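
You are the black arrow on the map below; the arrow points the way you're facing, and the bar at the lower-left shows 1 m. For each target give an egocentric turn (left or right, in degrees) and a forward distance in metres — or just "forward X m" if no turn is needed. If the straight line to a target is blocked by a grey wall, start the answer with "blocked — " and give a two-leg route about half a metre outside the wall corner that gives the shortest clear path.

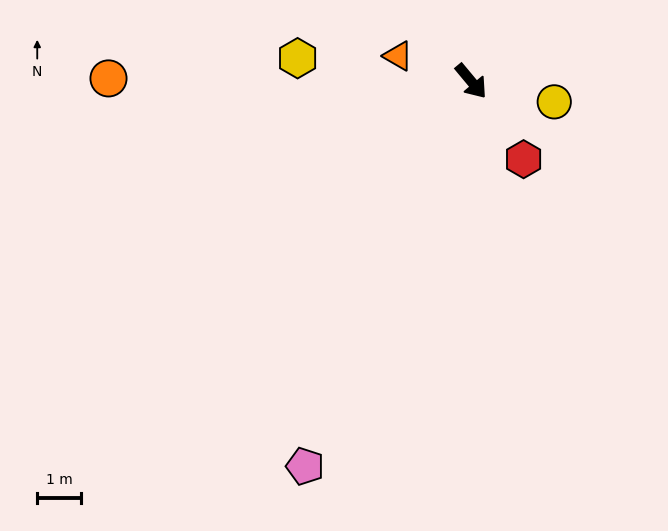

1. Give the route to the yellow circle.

turn left 36°, forward 2.0 m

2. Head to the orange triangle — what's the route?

turn right 149°, forward 1.8 m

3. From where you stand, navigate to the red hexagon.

turn right 6°, forward 2.2 m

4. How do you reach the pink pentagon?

turn right 63°, forward 9.6 m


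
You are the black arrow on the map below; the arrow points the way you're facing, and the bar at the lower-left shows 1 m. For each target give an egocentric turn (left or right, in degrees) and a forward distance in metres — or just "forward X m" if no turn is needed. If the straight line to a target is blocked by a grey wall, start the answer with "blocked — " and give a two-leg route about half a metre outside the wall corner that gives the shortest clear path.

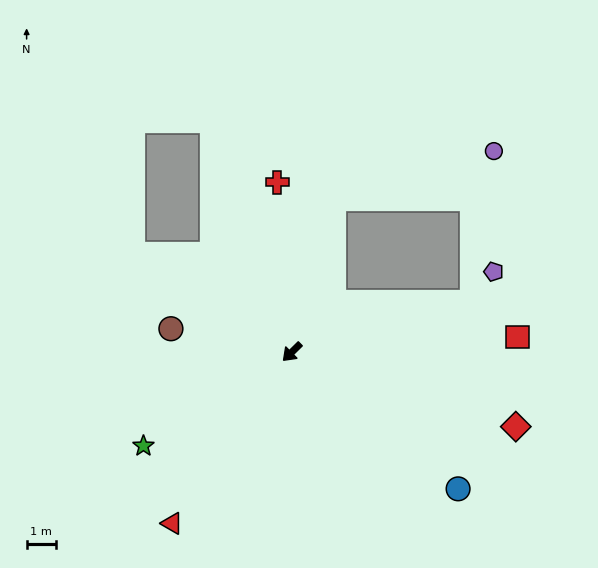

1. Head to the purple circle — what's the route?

blocked — turn right 150°, forward 5.4 m, then turn right 58°, forward 5.7 m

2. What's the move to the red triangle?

turn left 10°, forward 7.2 m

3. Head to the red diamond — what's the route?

turn left 117°, forward 8.1 m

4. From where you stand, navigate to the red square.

turn left 139°, forward 7.7 m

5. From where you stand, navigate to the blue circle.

turn left 96°, forward 7.4 m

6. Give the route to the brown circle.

turn right 55°, forward 4.2 m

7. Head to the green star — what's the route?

turn right 12°, forward 6.0 m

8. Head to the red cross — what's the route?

turn right 130°, forward 5.8 m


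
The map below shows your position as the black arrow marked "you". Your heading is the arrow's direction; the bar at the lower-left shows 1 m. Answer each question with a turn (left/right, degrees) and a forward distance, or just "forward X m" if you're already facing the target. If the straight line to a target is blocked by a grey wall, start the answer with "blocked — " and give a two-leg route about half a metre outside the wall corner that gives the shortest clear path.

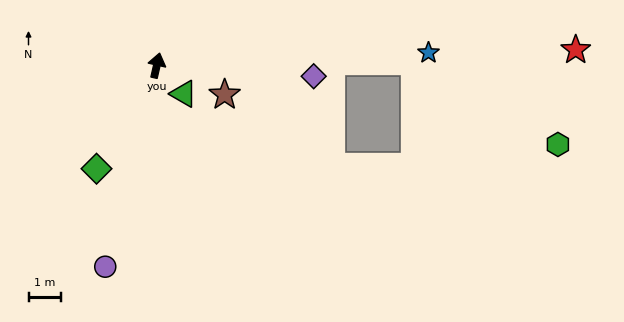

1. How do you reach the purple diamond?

turn right 81°, forward 4.8 m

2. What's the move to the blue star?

turn right 75°, forward 8.3 m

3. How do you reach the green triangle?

turn right 124°, forward 1.2 m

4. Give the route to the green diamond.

turn left 163°, forward 3.7 m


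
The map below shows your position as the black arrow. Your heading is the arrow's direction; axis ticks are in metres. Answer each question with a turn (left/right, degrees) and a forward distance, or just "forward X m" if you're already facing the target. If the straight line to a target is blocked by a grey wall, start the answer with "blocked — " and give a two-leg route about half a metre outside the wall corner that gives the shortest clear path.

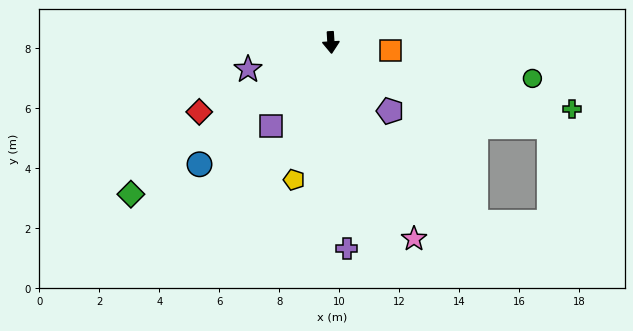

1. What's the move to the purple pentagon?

turn left 37°, forward 3.0 m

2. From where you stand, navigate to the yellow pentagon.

turn right 18°, forward 4.7 m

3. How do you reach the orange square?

turn left 79°, forward 2.0 m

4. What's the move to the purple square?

turn right 39°, forward 3.4 m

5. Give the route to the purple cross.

forward 6.9 m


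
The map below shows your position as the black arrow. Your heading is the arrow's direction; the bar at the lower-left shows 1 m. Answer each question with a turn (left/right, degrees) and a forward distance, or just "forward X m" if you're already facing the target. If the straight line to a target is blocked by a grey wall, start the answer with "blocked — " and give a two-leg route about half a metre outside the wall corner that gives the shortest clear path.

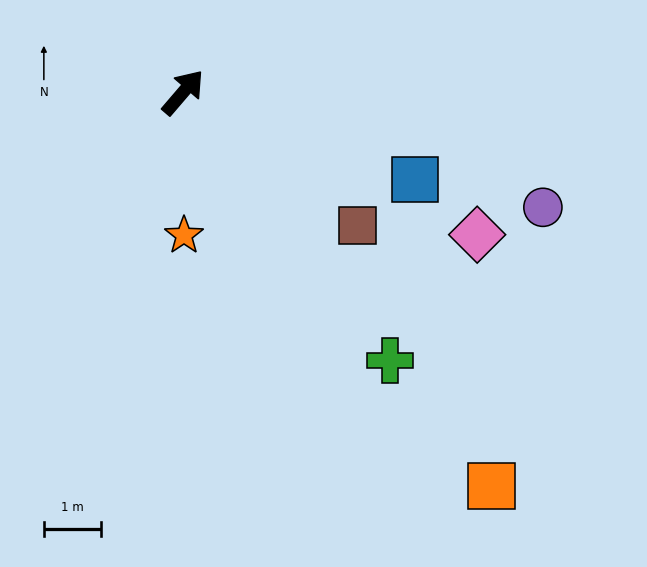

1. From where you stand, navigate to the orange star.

turn right 139°, forward 2.5 m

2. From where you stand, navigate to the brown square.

turn right 87°, forward 3.8 m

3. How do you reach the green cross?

turn right 102°, forward 5.9 m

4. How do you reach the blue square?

turn right 70°, forward 4.3 m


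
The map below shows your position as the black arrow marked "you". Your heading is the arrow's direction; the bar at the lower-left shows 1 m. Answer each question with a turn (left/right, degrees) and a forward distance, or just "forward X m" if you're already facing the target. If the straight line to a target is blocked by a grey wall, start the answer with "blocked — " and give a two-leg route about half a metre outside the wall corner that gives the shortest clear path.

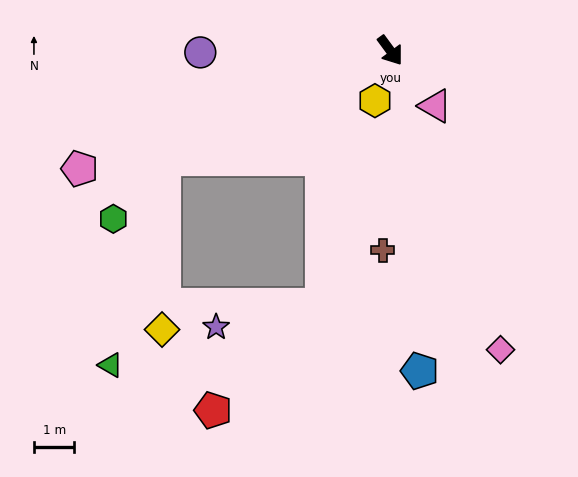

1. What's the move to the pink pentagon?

turn right 105°, forward 8.2 m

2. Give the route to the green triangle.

blocked — turn right 101°, forward 6.2 m, then turn left 50°, forward 5.3 m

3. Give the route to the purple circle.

turn right 126°, forward 4.7 m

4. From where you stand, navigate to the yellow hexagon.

turn right 53°, forward 1.3 m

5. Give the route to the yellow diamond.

blocked — turn right 101°, forward 6.2 m, then turn left 64°, forward 4.2 m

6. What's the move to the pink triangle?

turn left 3°, forward 1.8 m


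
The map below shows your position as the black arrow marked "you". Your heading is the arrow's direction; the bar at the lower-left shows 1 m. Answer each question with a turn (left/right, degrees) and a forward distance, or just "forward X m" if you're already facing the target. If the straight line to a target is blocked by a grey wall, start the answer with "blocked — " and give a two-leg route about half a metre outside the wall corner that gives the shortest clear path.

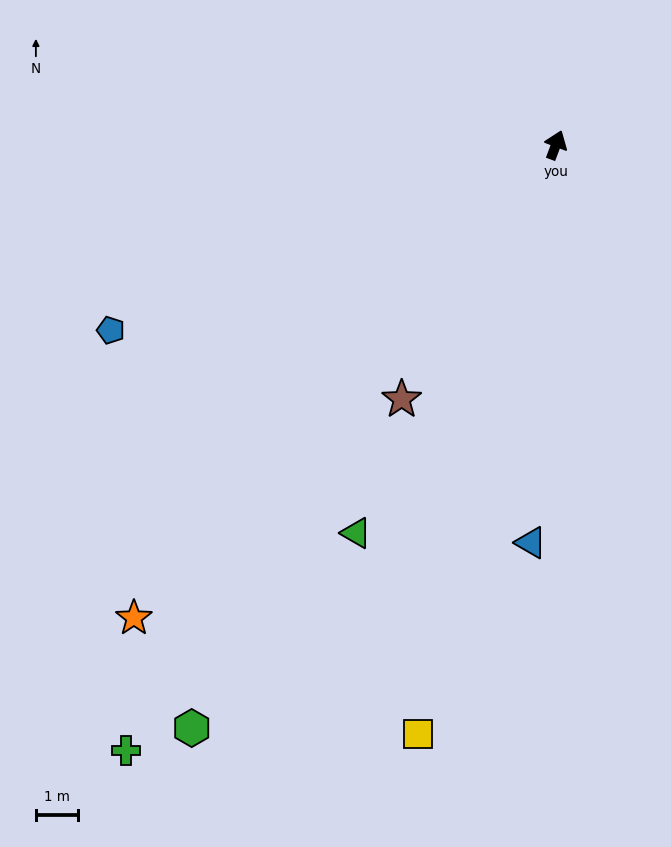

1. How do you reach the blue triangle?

turn right 163°, forward 9.5 m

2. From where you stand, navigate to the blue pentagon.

turn left 133°, forward 11.5 m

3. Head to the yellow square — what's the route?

turn right 173°, forward 14.5 m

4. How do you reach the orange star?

turn left 159°, forward 15.2 m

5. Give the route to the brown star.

turn left 169°, forward 7.1 m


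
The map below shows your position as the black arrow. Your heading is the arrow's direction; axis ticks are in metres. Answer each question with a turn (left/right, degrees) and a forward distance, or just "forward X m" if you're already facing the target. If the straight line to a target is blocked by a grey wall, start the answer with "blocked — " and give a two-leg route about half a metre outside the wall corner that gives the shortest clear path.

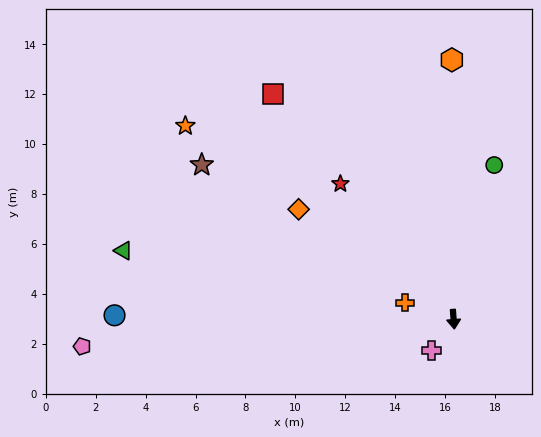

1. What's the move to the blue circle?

turn right 95°, forward 13.6 m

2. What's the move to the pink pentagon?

turn right 90°, forward 14.9 m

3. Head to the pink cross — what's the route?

turn right 39°, forward 1.5 m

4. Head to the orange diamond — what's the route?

turn right 130°, forward 7.6 m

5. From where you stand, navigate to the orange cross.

turn right 113°, forward 2.1 m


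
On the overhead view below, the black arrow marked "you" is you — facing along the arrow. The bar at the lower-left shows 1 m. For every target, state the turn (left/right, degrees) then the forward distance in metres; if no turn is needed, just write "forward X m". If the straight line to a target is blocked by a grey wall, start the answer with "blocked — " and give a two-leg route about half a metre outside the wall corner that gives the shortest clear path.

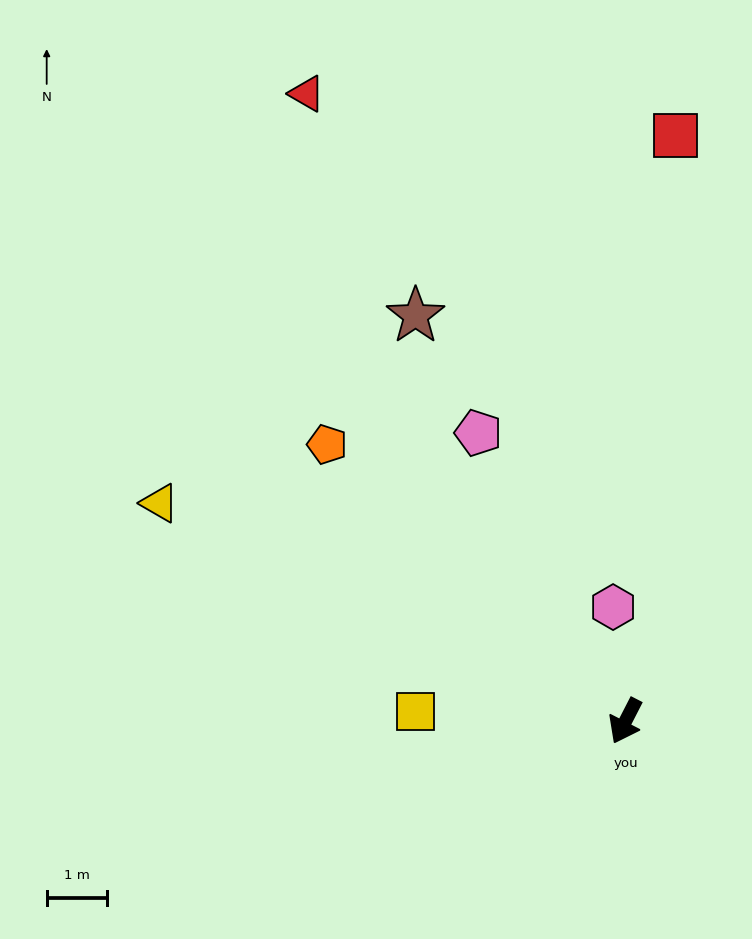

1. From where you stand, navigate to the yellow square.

turn right 65°, forward 3.5 m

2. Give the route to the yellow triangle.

turn right 88°, forward 8.6 m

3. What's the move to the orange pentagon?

turn right 106°, forward 6.8 m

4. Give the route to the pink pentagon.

turn right 126°, forward 5.4 m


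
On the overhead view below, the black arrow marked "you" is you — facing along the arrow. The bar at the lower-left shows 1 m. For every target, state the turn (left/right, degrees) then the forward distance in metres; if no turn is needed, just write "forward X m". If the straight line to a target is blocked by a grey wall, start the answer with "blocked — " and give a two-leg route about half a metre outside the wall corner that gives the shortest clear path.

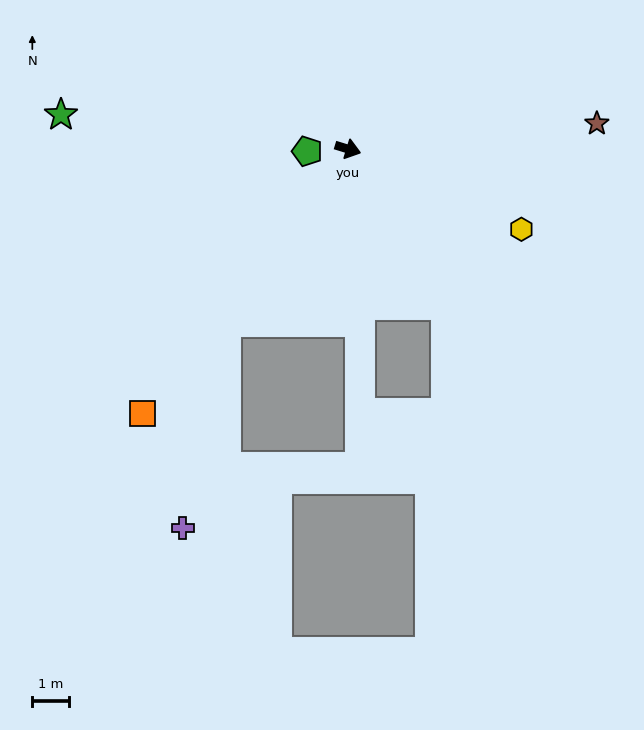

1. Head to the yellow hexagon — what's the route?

turn right 8°, forward 5.2 m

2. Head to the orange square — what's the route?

turn right 111°, forward 9.2 m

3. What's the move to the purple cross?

blocked — turn right 108°, forward 5.8 m, then turn left 23°, forward 5.8 m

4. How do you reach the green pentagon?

turn right 160°, forward 1.1 m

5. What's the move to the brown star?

turn left 23°, forward 6.9 m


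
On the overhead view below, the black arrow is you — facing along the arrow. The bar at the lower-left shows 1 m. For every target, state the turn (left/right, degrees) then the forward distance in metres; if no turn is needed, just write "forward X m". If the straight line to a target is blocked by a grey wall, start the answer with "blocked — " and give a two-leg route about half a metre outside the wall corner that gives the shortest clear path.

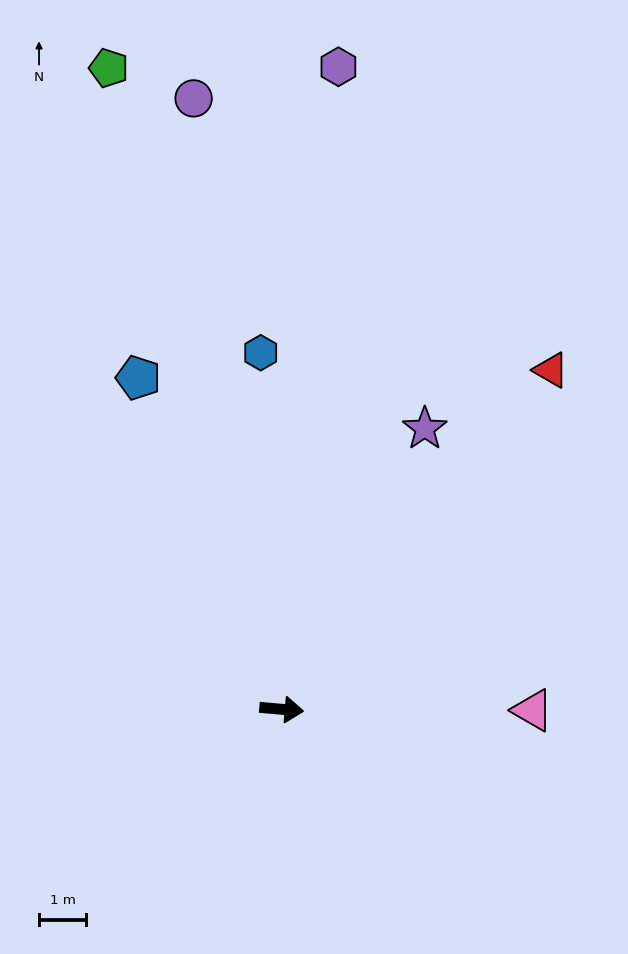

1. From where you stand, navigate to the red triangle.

turn left 57°, forward 9.2 m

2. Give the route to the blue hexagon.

turn left 98°, forward 7.6 m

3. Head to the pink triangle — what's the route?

turn left 5°, forward 5.3 m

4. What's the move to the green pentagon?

turn left 110°, forward 14.1 m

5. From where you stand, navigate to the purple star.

turn left 68°, forward 6.7 m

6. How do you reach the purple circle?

turn left 103°, forward 13.1 m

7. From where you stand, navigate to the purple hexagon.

turn left 90°, forward 13.7 m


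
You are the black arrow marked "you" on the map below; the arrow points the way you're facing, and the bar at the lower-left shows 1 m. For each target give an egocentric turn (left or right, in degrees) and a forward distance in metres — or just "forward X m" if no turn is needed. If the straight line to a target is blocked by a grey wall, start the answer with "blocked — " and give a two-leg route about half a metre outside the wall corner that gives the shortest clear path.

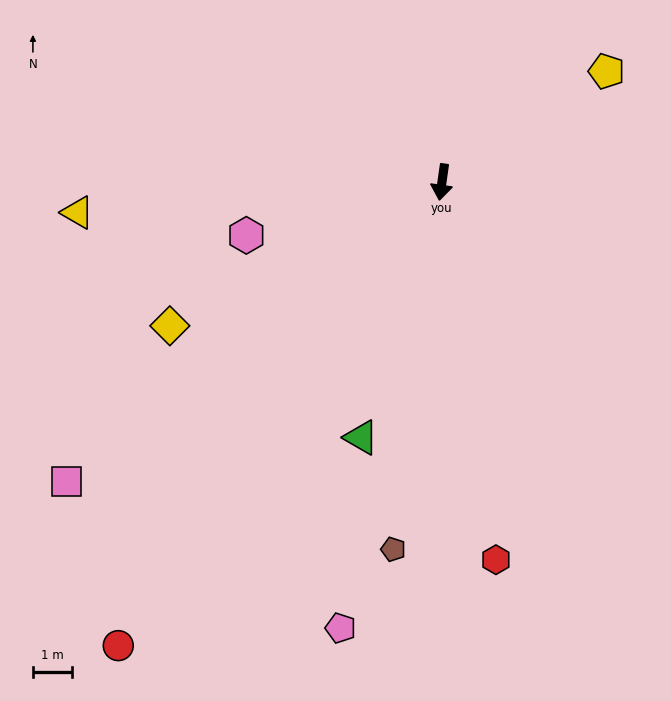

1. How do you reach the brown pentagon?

forward 9.5 m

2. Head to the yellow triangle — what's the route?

turn right 77°, forward 9.4 m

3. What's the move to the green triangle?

turn right 9°, forward 6.8 m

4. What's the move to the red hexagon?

turn left 16°, forward 9.8 m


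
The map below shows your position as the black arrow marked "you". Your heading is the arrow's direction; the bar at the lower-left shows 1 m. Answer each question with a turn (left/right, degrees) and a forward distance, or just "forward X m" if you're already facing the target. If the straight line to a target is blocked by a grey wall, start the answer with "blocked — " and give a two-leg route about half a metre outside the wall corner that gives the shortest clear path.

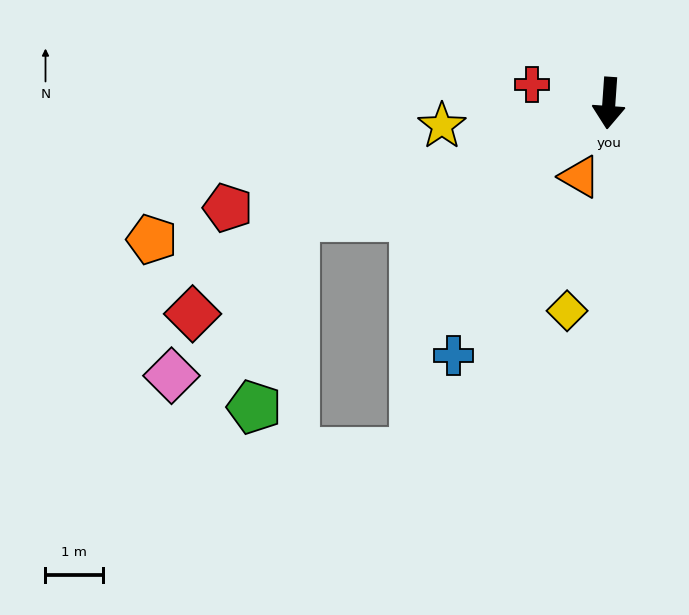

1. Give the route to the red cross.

turn right 100°, forward 1.4 m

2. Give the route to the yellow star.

turn right 78°, forward 2.9 m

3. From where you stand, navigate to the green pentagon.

blocked — turn right 66°, forward 5.8 m, then turn left 58°, forward 3.4 m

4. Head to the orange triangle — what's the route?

turn right 17°, forward 1.4 m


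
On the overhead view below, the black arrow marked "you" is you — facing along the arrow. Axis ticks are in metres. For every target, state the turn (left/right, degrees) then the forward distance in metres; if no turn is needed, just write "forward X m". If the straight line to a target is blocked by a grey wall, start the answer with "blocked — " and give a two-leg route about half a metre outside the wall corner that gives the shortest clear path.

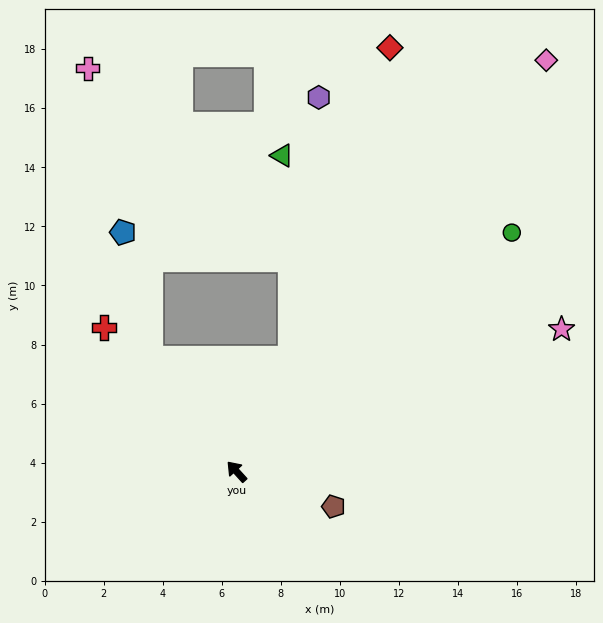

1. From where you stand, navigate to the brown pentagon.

turn right 152°, forward 3.5 m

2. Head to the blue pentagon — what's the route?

blocked — turn right 5°, forward 4.8 m, then turn right 25°, forward 4.4 m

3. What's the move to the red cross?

forward 6.6 m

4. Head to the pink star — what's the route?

turn right 109°, forward 12.0 m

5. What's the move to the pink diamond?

turn right 79°, forward 17.4 m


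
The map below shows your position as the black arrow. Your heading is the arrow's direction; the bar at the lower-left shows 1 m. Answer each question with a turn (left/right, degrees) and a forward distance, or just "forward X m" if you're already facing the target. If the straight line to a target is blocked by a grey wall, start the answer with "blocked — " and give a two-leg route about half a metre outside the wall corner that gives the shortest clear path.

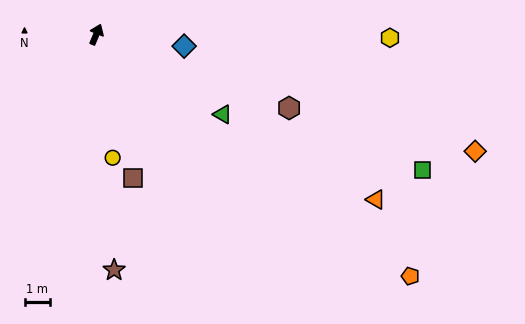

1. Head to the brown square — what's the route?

turn right 143°, forward 5.8 m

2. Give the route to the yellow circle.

turn right 150°, forward 4.9 m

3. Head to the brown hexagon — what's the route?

turn right 88°, forward 8.1 m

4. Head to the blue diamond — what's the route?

turn right 75°, forward 3.5 m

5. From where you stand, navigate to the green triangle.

turn right 100°, forward 5.9 m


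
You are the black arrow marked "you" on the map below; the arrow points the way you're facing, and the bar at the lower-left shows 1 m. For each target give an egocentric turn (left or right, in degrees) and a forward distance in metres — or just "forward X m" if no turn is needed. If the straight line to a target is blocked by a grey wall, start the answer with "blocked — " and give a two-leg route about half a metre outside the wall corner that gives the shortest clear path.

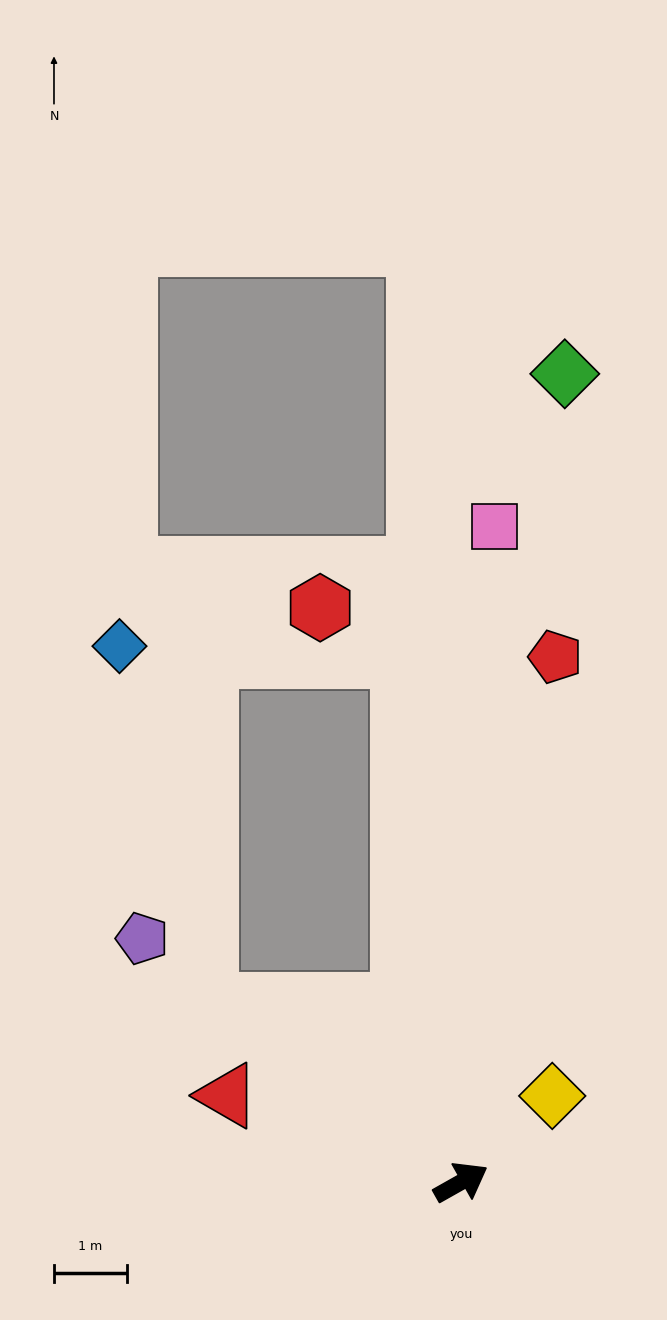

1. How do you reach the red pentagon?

turn left 50°, forward 7.3 m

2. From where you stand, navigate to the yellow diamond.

turn left 14°, forward 1.7 m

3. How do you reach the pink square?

turn left 58°, forward 9.0 m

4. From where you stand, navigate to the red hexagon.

blocked — turn left 67°, forward 7.2 m, then turn left 52°, forward 1.3 m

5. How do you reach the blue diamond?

blocked — turn left 115°, forward 4.2 m, then turn right 41°, forward 5.0 m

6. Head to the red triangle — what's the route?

turn left 130°, forward 3.4 m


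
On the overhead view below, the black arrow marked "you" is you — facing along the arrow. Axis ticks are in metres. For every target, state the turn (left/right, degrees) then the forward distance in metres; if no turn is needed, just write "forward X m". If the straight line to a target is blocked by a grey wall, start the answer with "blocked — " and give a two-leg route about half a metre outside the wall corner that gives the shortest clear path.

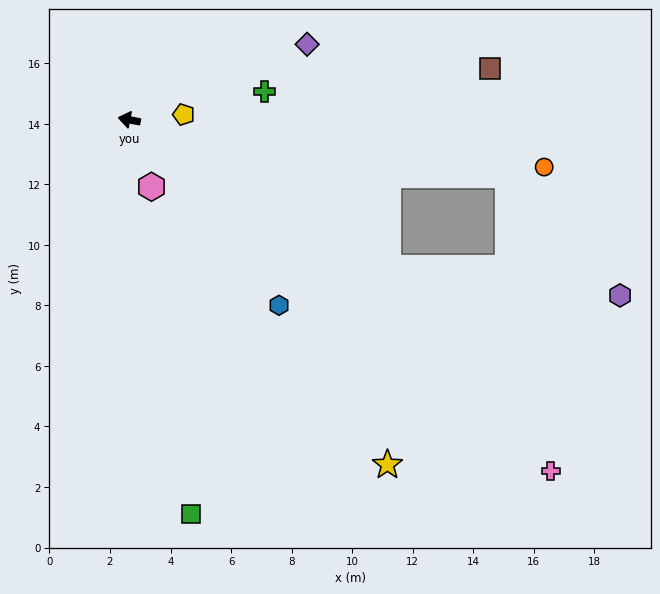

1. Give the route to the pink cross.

turn left 151°, forward 18.1 m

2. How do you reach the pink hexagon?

turn left 119°, forward 2.3 m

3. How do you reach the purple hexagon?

blocked — turn left 161°, forward 9.9 m, then turn left 23°, forward 7.7 m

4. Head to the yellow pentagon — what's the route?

turn right 164°, forward 1.8 m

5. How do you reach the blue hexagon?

turn left 140°, forward 7.9 m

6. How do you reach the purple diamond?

turn right 146°, forward 6.4 m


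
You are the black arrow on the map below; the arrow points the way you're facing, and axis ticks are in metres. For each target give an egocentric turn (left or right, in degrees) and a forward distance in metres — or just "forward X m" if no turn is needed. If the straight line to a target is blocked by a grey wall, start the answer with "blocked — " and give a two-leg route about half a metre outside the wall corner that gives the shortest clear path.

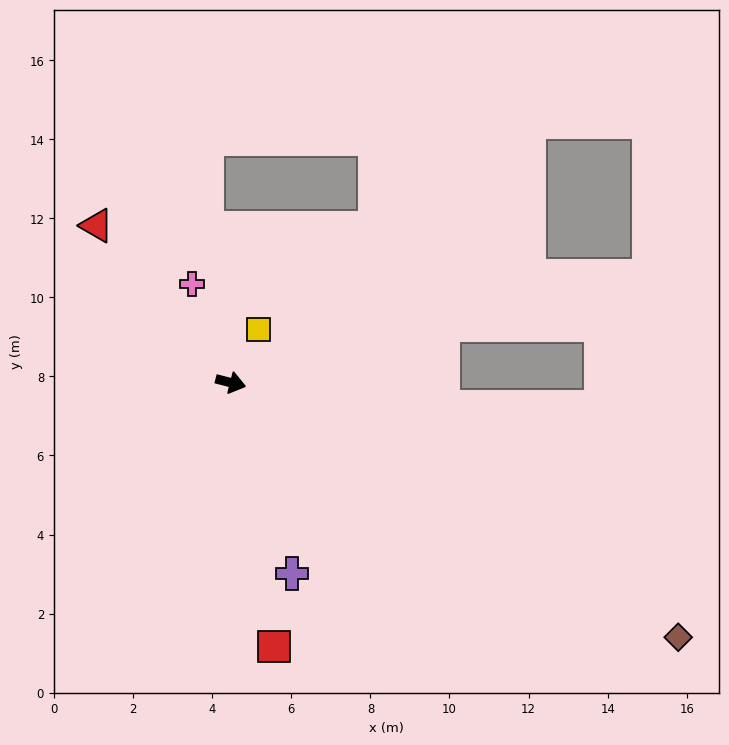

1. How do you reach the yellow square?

turn left 77°, forward 1.5 m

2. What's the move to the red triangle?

turn left 145°, forward 5.2 m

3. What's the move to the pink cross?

turn left 126°, forward 2.7 m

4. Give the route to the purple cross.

turn right 58°, forward 5.1 m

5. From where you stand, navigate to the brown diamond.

turn right 15°, forward 13.0 m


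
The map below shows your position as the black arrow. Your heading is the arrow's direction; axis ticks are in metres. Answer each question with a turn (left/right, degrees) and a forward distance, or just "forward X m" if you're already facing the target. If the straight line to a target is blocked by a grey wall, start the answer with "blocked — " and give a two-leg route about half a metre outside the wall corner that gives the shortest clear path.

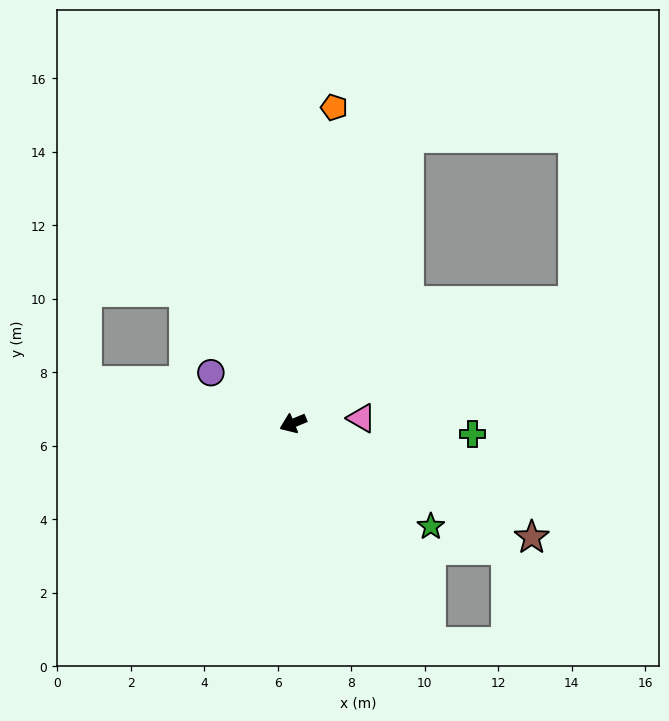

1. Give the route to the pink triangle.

turn left 162°, forward 1.9 m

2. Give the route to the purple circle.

turn right 54°, forward 2.6 m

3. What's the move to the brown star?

turn left 132°, forward 7.2 m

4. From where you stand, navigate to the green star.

turn left 121°, forward 4.7 m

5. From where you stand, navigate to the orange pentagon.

turn right 120°, forward 8.7 m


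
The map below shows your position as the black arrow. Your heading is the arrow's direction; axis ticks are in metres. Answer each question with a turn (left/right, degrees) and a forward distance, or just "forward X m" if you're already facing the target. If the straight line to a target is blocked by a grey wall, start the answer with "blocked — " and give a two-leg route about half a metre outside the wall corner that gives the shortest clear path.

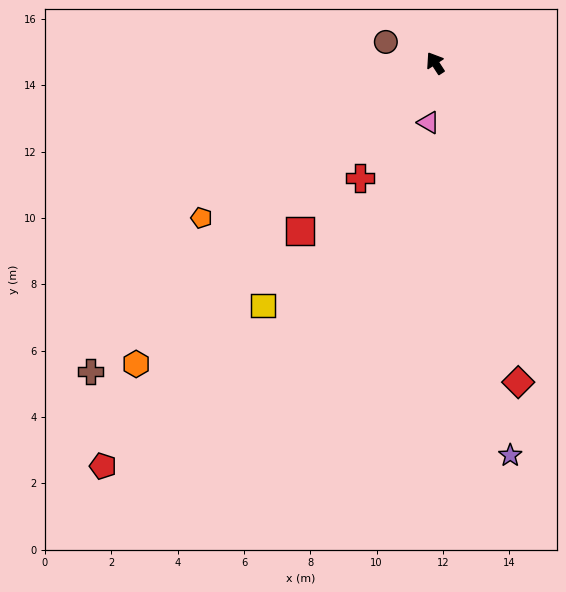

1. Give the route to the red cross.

turn left 114°, forward 4.1 m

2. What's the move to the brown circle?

turn left 34°, forward 1.6 m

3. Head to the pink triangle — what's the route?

turn left 141°, forward 1.8 m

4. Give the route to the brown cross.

turn left 99°, forward 13.9 m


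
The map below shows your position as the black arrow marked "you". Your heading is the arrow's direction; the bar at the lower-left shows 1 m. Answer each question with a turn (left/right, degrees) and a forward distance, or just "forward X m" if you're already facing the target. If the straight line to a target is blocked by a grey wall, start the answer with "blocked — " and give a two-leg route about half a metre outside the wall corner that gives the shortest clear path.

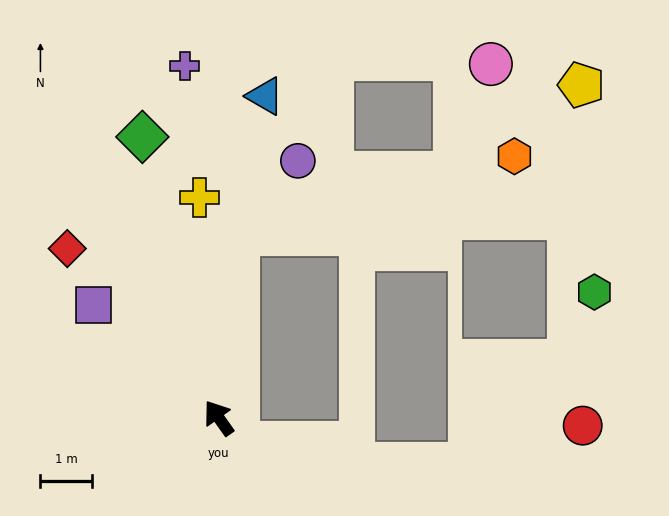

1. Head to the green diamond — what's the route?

turn right 20°, forward 5.6 m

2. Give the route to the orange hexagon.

blocked — turn right 41°, forward 3.6 m, then turn right 69°, forward 5.6 m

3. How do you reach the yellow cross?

turn right 30°, forward 4.3 m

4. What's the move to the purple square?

turn left 13°, forward 3.3 m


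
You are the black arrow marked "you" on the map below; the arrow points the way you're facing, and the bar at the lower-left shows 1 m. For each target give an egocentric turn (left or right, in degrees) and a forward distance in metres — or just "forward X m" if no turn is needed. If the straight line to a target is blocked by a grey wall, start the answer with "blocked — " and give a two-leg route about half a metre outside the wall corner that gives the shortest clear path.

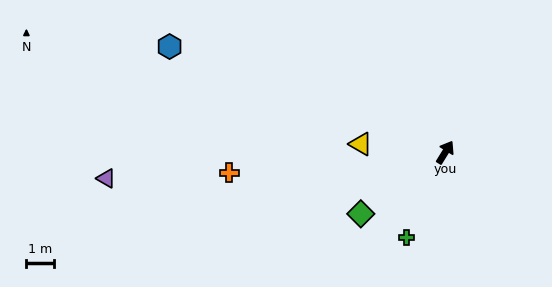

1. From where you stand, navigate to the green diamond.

turn left 158°, forward 3.8 m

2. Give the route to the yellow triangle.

turn left 116°, forward 3.1 m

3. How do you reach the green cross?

turn right 173°, forward 3.4 m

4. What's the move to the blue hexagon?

turn left 101°, forward 10.8 m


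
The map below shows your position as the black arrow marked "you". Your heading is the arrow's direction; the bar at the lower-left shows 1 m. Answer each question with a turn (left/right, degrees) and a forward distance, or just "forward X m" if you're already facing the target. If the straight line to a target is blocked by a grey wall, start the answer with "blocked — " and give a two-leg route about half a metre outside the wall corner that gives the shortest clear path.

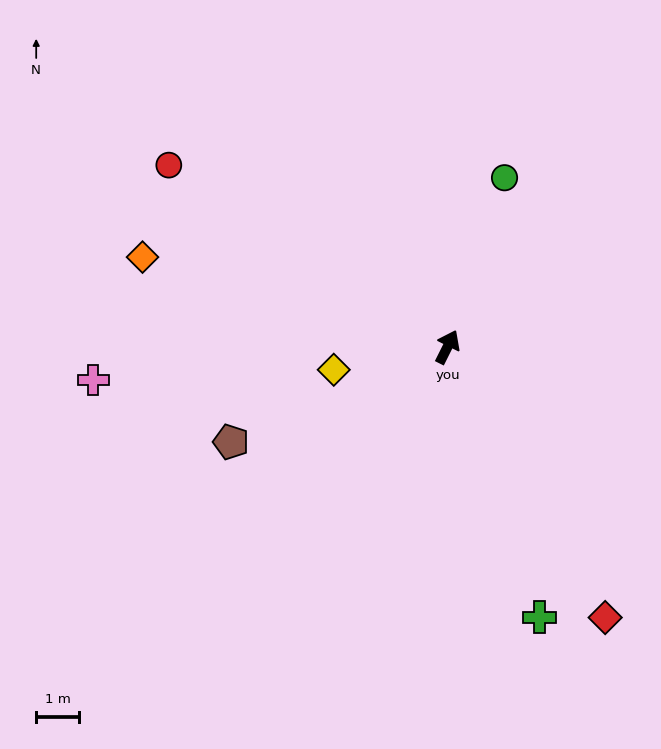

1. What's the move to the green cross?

turn right 135°, forward 6.7 m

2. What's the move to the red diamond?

turn right 123°, forward 7.4 m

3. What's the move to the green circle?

turn left 8°, forward 4.2 m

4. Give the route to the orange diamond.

turn left 100°, forward 7.5 m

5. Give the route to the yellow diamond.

turn left 128°, forward 2.7 m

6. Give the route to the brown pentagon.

turn left 140°, forward 5.6 m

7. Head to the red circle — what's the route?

turn left 83°, forward 7.8 m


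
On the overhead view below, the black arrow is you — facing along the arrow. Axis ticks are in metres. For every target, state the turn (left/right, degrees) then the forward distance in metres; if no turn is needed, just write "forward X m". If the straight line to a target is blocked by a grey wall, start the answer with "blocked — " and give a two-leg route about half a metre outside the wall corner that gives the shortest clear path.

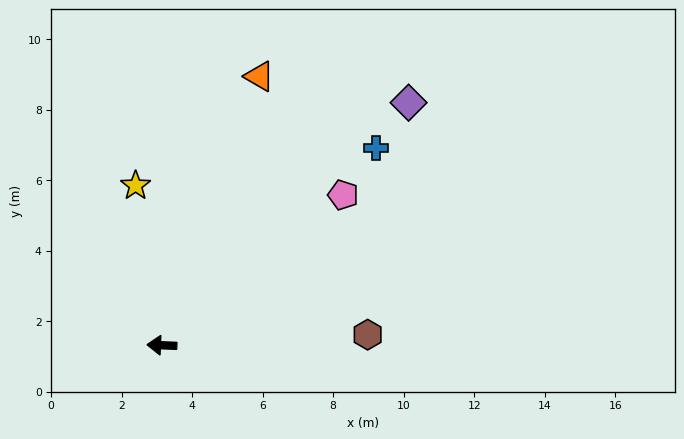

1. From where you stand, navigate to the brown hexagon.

turn right 175°, forward 5.8 m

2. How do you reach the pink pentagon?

turn right 138°, forward 6.7 m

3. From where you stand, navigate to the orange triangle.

turn right 108°, forward 8.1 m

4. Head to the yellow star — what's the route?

turn right 78°, forward 4.6 m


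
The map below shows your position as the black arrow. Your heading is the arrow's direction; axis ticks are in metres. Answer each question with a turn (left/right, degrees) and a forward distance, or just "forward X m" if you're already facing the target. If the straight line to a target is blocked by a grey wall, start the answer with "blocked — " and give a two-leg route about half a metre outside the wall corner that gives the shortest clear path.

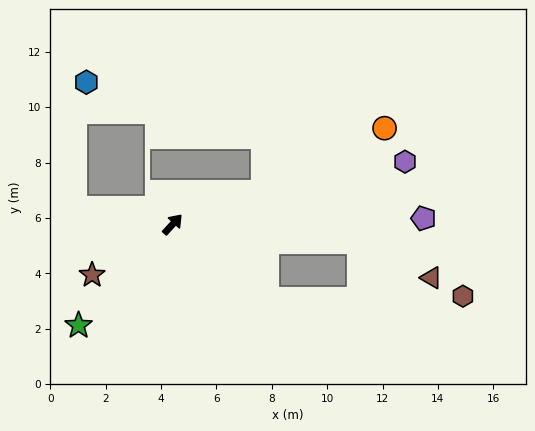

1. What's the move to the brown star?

turn left 165°, forward 3.4 m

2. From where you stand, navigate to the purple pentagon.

turn right 46°, forward 9.1 m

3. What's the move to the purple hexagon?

turn right 32°, forward 8.7 m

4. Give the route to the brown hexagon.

blocked — turn right 85°, forward 4.4 m, then turn left 38°, forward 7.0 m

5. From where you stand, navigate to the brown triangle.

blocked — turn right 53°, forward 6.7 m, then turn right 20°, forward 2.9 m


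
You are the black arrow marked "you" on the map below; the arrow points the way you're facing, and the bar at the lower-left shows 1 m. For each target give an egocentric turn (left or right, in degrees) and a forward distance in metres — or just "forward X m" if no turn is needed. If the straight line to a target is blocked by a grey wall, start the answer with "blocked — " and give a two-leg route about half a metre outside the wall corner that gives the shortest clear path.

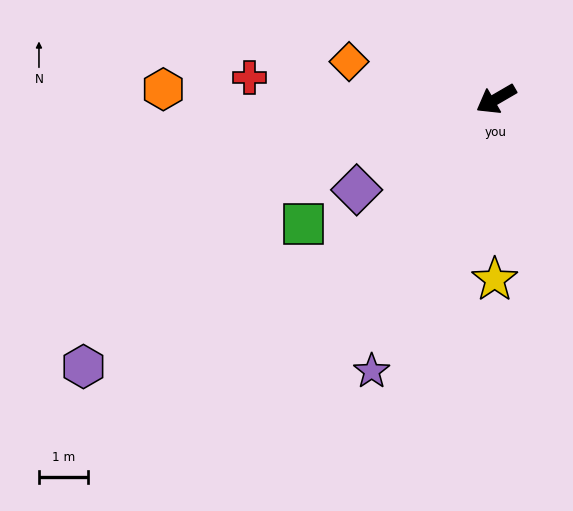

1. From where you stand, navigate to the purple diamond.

turn left 3°, forward 3.4 m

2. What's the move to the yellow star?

turn left 59°, forward 3.7 m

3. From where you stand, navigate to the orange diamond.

turn right 44°, forward 3.1 m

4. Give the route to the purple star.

turn left 35°, forward 6.1 m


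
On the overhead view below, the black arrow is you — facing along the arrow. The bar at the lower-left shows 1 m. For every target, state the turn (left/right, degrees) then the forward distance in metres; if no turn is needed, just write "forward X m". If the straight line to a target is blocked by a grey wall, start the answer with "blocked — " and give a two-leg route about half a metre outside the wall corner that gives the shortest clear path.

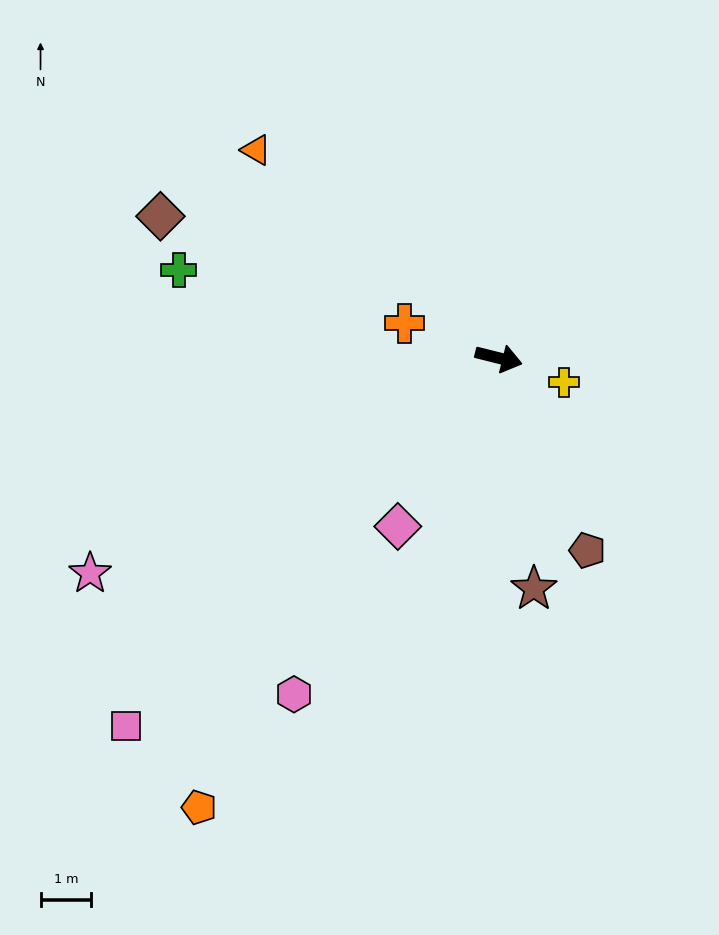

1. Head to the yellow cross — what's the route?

turn right 7°, forward 1.4 m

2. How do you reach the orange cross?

turn left 174°, forward 2.0 m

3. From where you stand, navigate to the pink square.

turn right 121°, forward 10.4 m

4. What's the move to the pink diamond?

turn right 107°, forward 3.9 m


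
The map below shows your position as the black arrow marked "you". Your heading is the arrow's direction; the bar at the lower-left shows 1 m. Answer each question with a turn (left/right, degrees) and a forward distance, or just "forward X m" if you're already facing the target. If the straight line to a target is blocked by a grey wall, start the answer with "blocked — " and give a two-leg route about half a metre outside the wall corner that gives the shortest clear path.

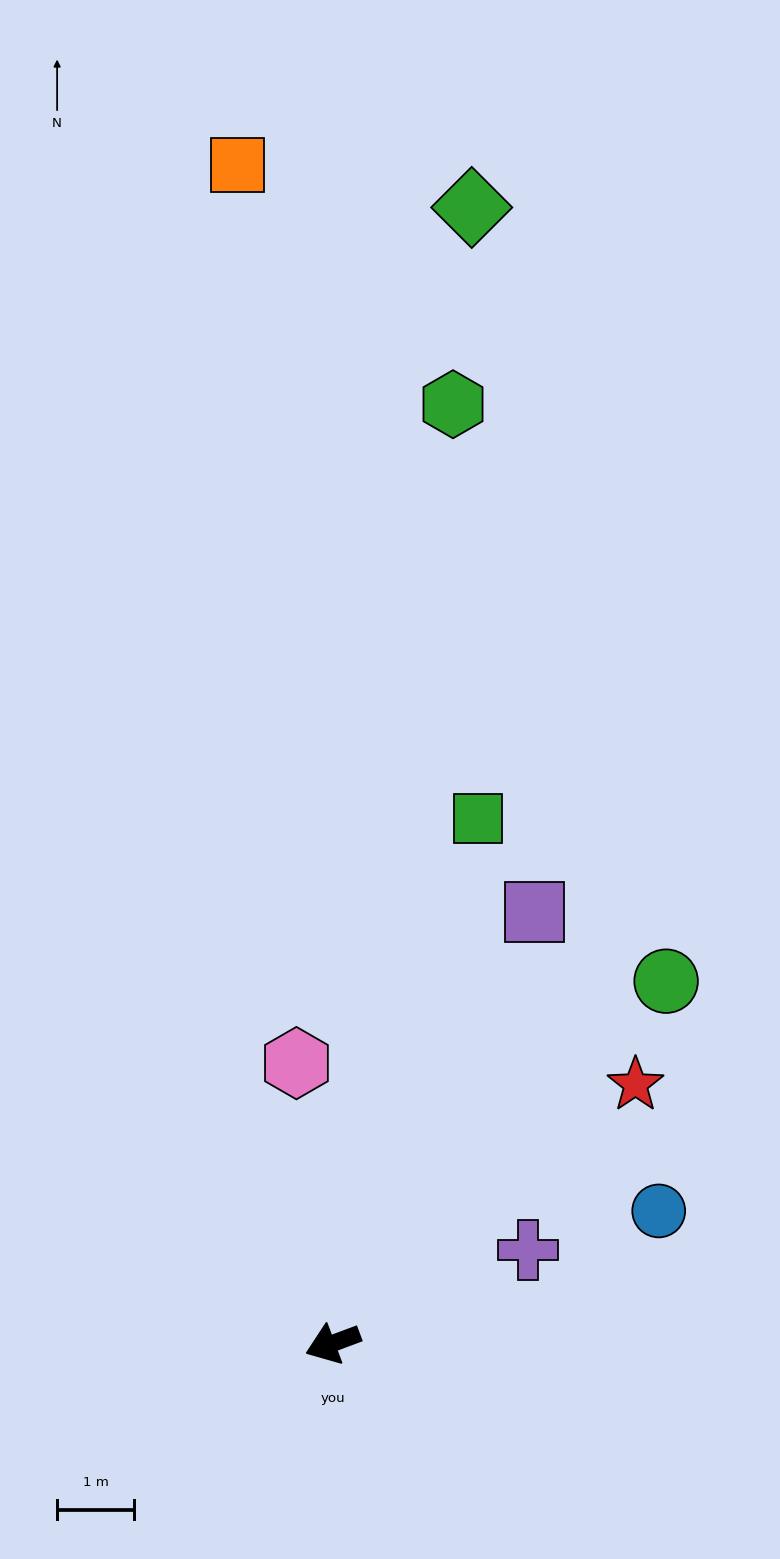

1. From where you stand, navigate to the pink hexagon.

turn right 103°, forward 3.7 m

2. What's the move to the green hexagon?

turn right 118°, forward 12.2 m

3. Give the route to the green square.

turn right 126°, forward 7.0 m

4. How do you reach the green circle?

turn right 153°, forward 6.4 m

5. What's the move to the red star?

turn right 160°, forward 5.1 m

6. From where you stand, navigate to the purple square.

turn right 136°, forward 6.2 m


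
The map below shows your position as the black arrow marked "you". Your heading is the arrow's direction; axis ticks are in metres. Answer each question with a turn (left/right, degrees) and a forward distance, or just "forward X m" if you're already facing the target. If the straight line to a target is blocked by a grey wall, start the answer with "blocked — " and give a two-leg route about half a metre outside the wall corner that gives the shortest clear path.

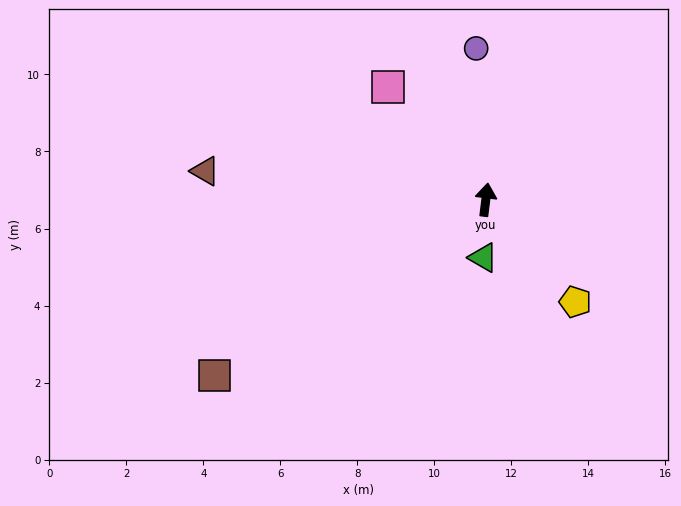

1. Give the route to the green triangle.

turn right 176°, forward 1.5 m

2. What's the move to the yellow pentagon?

turn right 132°, forward 3.5 m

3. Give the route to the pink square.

turn left 48°, forward 3.9 m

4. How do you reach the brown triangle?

turn left 91°, forward 7.3 m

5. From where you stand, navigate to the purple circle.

turn left 11°, forward 3.9 m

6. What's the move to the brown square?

turn left 130°, forward 8.4 m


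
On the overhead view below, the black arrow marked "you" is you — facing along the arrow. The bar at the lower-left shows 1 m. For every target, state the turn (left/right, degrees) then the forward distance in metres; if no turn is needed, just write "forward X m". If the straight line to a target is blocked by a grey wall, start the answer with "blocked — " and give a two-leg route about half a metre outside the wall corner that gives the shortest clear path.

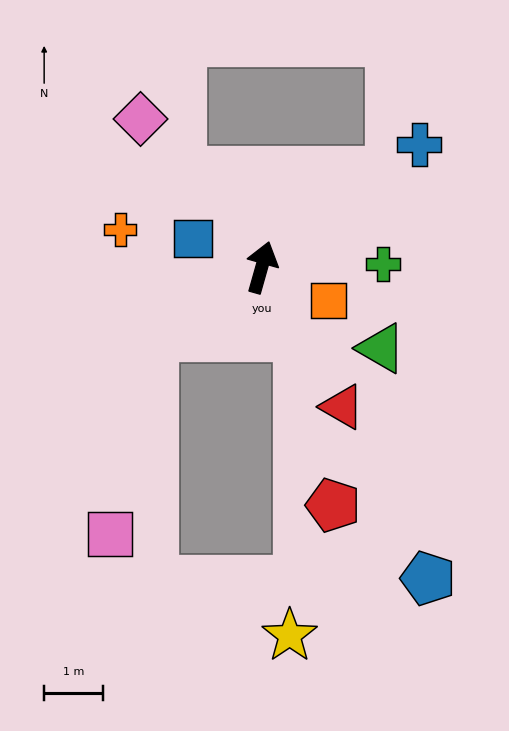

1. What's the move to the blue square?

turn left 83°, forward 1.3 m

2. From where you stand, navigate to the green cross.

turn right 73°, forward 2.1 m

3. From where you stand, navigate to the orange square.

turn right 101°, forward 1.3 m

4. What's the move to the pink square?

blocked — turn left 138°, forward 2.2 m, then turn left 45°, forward 3.4 m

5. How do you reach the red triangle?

turn right 134°, forward 2.7 m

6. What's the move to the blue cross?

turn right 36°, forward 3.4 m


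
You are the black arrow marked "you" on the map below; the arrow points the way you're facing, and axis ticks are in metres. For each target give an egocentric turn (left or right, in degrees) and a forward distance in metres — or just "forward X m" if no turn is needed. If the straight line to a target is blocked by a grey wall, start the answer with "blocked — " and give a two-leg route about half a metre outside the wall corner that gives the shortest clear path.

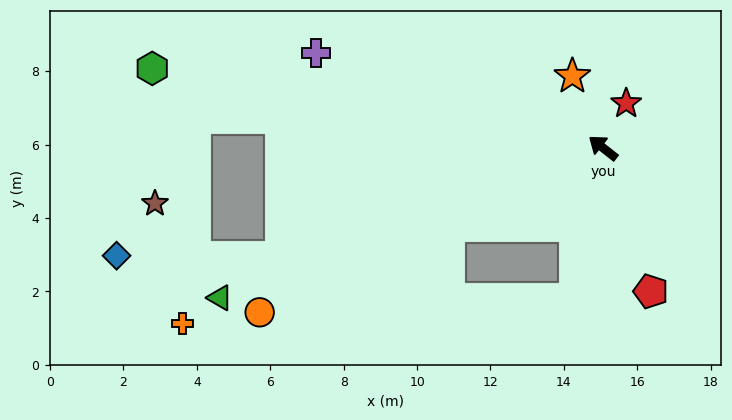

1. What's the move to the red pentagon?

turn left 147°, forward 4.1 m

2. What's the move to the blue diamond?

blocked — turn left 57°, forward 9.3 m, then turn right 19°, forward 4.5 m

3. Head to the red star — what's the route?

turn right 79°, forward 1.4 m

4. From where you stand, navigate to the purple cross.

turn left 20°, forward 8.2 m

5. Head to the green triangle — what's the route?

turn left 60°, forward 11.2 m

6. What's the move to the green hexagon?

turn left 28°, forward 12.5 m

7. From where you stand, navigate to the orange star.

turn right 29°, forward 2.1 m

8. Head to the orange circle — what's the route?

turn left 64°, forward 10.4 m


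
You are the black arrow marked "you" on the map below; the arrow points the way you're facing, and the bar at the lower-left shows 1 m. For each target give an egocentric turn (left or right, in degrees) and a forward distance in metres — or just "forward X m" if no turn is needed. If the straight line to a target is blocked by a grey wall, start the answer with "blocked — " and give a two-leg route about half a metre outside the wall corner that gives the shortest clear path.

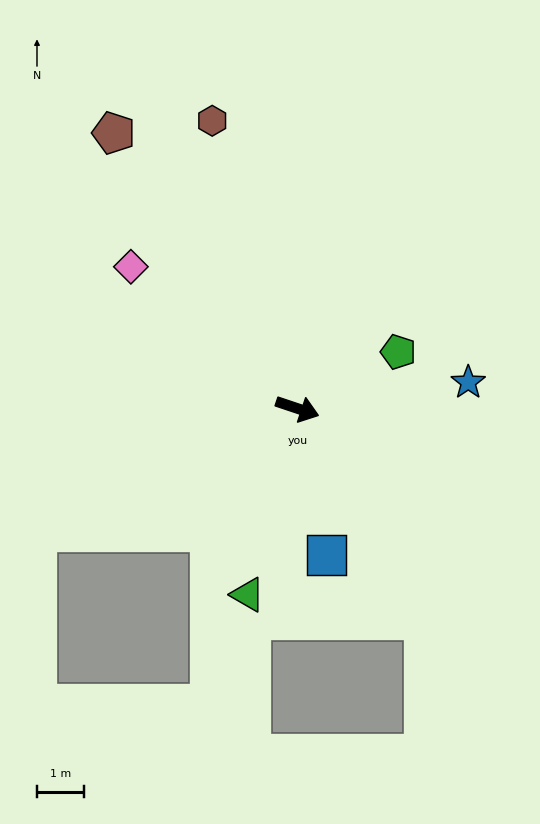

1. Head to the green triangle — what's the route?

turn right 86°, forward 4.1 m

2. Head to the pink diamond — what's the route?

turn left 158°, forward 4.7 m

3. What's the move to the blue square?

turn right 60°, forward 3.2 m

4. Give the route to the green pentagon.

turn left 48°, forward 2.5 m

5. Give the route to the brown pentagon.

turn left 142°, forward 7.1 m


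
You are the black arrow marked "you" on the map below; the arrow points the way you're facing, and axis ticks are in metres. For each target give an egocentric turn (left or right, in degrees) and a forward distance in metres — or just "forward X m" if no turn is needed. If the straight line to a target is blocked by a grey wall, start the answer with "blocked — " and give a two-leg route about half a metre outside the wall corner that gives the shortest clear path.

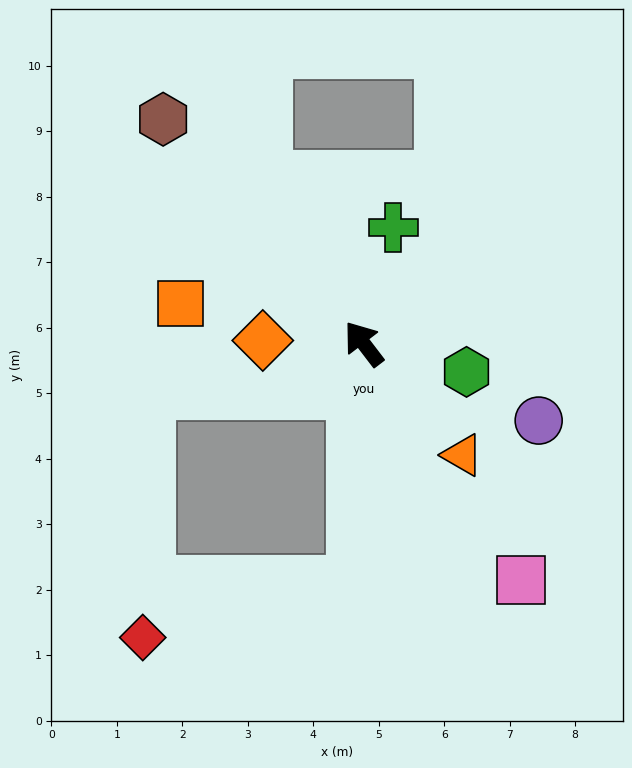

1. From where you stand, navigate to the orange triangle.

turn right 176°, forward 2.3 m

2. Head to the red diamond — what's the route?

blocked — turn left 140°, forward 3.7 m, then turn right 73°, forward 3.3 m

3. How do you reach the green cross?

turn right 52°, forward 1.8 m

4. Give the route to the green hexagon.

turn right 143°, forward 1.6 m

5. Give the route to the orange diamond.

turn left 51°, forward 1.5 m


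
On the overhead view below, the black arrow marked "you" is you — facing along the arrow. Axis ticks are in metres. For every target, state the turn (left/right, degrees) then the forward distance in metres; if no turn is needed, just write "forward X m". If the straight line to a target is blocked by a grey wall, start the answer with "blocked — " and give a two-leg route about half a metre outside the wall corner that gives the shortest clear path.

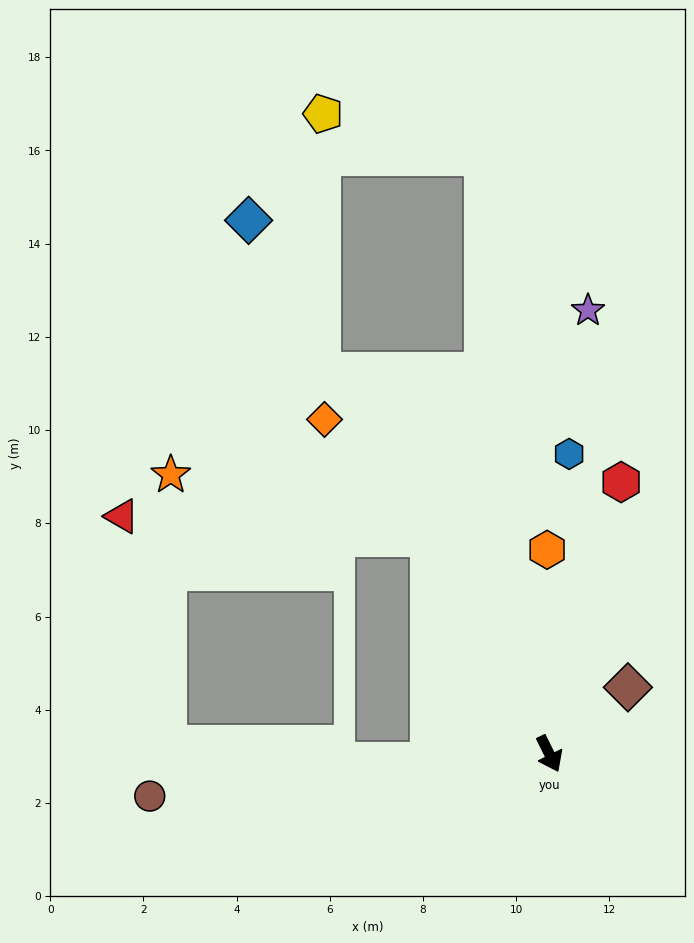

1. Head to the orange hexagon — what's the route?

turn left 154°, forward 4.4 m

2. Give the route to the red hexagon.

turn left 139°, forward 6.0 m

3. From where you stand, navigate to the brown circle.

turn right 110°, forward 8.6 m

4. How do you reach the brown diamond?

turn left 104°, forward 2.2 m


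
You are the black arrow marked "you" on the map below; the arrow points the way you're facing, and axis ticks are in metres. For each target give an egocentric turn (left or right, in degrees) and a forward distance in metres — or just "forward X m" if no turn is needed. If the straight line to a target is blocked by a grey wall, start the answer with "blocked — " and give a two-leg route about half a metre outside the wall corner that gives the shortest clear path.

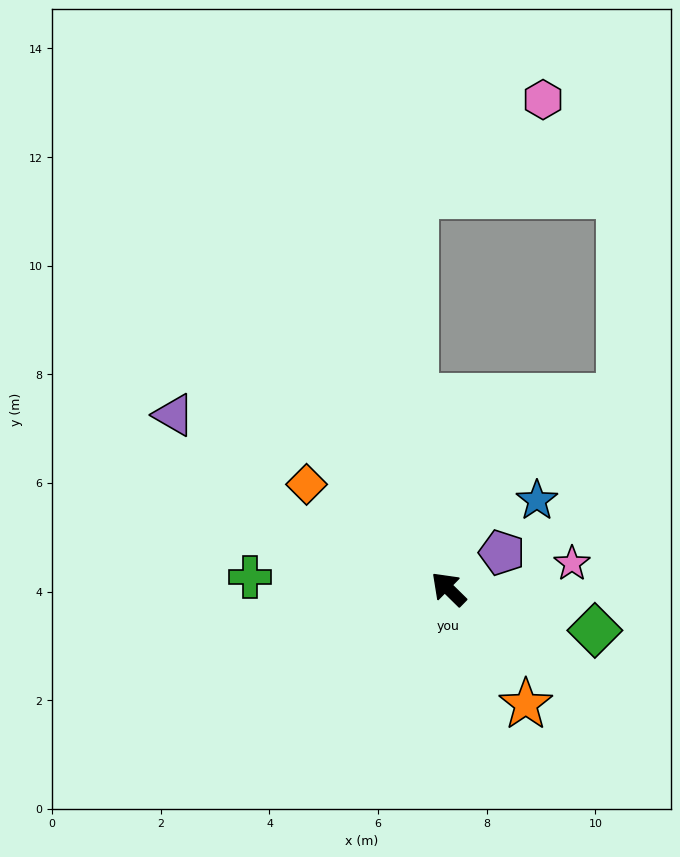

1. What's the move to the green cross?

turn left 41°, forward 3.7 m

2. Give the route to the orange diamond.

turn left 8°, forward 3.2 m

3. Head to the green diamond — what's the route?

turn right 151°, forward 2.8 m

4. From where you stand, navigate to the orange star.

turn left 168°, forward 2.6 m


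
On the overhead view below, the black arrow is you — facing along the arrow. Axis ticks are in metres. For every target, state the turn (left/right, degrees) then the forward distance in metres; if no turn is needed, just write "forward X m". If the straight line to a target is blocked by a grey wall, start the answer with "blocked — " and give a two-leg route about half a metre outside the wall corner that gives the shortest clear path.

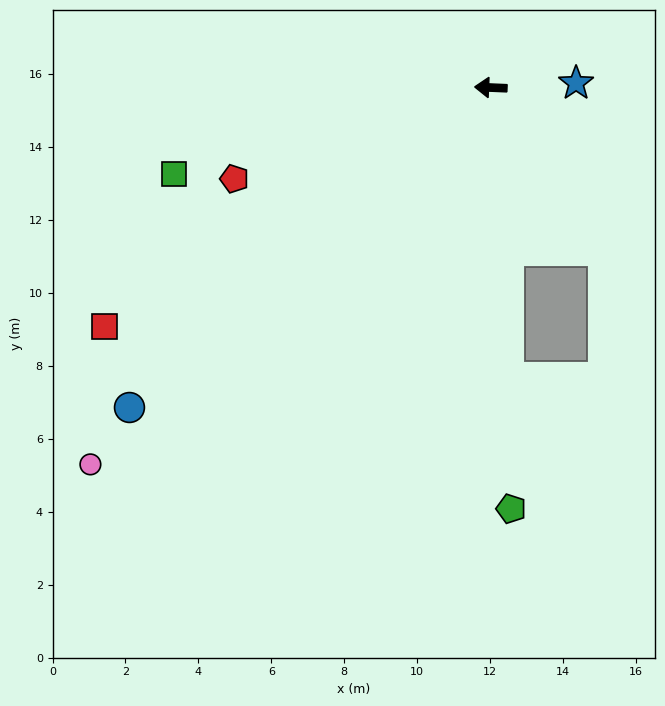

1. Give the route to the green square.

turn left 18°, forward 9.0 m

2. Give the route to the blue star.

turn right 175°, forward 2.3 m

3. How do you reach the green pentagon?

turn left 95°, forward 11.6 m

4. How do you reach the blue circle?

turn left 44°, forward 13.2 m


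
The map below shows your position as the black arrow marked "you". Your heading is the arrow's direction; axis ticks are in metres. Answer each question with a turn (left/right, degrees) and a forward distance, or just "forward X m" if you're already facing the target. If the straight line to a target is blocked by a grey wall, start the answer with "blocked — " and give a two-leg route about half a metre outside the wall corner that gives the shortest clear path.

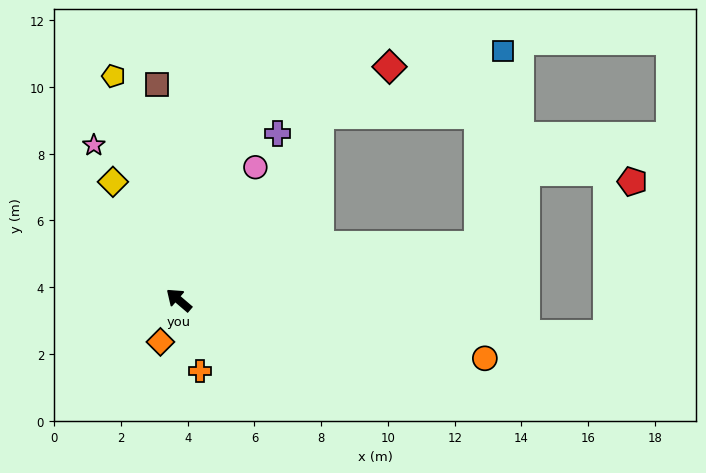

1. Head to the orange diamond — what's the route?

turn left 107°, forward 1.4 m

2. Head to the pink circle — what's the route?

turn right 79°, forward 4.6 m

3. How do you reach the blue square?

blocked — turn right 129°, forward 9.1 m, then turn left 72°, forward 5.9 m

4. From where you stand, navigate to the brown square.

turn right 44°, forward 6.5 m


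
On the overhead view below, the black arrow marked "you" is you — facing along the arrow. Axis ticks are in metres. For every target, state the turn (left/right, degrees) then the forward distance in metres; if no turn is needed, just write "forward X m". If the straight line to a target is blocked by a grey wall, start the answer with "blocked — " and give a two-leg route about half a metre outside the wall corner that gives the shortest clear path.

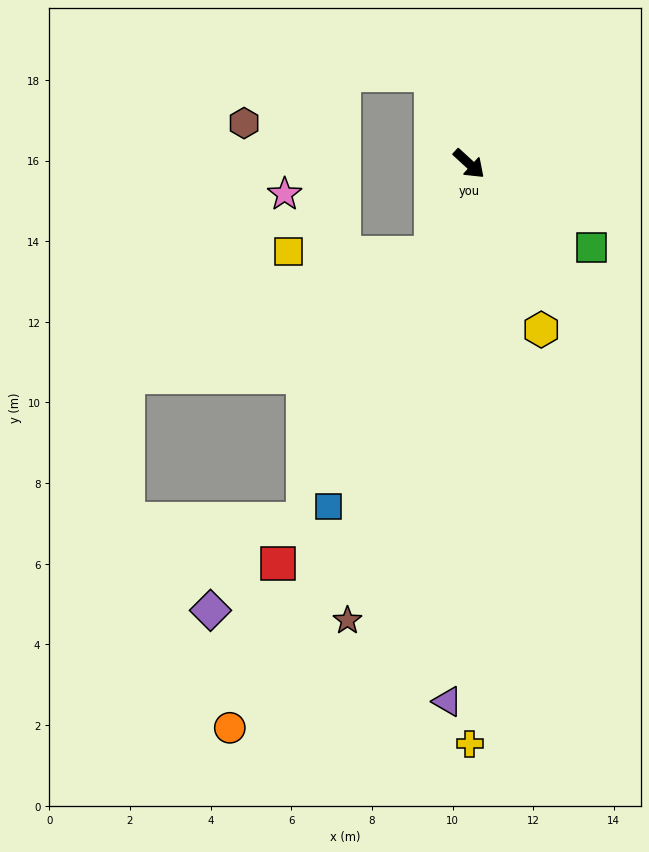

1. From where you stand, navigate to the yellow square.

blocked — turn right 70°, forward 2.4 m, then turn right 68°, forward 3.5 m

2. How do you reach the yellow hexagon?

turn right 24°, forward 4.5 m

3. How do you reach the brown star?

turn right 62°, forward 11.7 m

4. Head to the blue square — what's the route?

turn right 70°, forward 9.2 m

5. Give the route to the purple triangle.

turn right 50°, forward 13.3 m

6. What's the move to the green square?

turn left 8°, forward 3.7 m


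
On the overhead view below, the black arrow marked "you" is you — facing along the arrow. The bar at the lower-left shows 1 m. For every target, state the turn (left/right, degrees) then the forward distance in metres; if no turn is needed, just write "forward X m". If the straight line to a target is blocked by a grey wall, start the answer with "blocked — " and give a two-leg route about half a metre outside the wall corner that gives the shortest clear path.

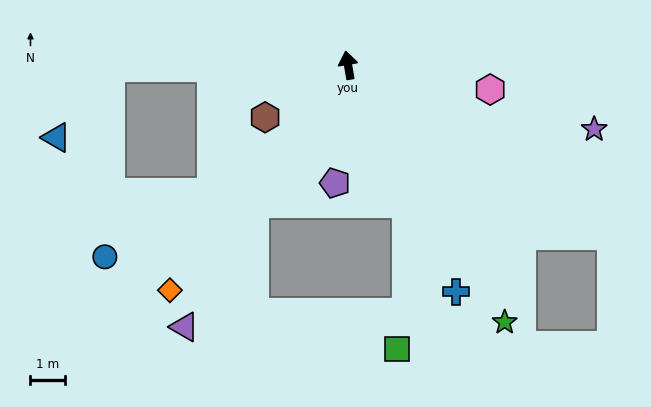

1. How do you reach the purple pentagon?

turn left 164°, forward 3.4 m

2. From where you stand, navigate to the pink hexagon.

turn right 109°, forward 4.1 m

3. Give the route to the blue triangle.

blocked — turn left 81°, forward 6.8 m, then turn left 52°, forward 2.5 m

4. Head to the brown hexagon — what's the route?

turn left 112°, forward 2.8 m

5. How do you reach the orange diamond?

turn left 132°, forward 8.2 m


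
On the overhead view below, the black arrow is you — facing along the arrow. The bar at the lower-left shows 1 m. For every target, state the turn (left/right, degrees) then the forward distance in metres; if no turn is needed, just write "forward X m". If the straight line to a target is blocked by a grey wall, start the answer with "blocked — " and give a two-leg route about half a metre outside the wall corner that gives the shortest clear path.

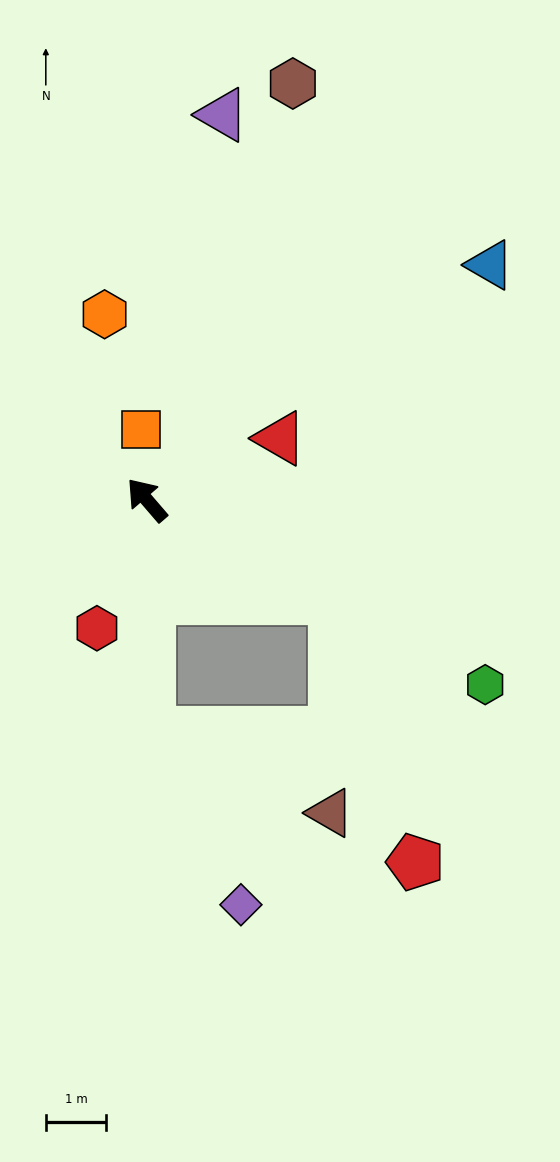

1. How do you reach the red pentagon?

blocked — turn right 159°, forward 3.5 m, then turn right 45°, forward 4.5 m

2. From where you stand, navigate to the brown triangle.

blocked — turn right 159°, forward 3.5 m, then turn right 63°, forward 3.5 m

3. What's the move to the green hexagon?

turn right 159°, forward 6.4 m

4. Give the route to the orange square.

turn right 36°, forward 1.2 m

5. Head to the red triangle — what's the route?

turn right 106°, forward 2.4 m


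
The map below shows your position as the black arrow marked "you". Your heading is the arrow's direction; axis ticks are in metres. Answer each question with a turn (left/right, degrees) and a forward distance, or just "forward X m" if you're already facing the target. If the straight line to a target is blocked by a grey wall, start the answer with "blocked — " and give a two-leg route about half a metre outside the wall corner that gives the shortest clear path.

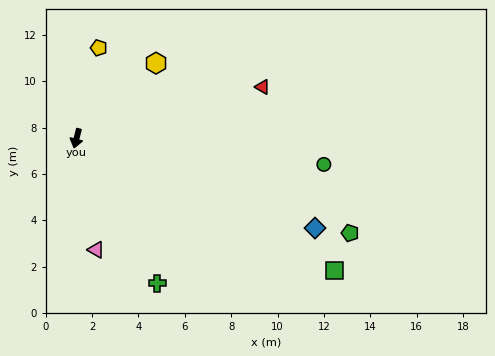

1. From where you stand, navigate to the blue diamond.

turn left 84°, forward 11.0 m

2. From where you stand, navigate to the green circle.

turn left 98°, forward 10.7 m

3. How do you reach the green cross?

turn left 43°, forward 7.2 m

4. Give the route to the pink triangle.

turn left 24°, forward 4.9 m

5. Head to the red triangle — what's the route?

turn left 120°, forward 8.3 m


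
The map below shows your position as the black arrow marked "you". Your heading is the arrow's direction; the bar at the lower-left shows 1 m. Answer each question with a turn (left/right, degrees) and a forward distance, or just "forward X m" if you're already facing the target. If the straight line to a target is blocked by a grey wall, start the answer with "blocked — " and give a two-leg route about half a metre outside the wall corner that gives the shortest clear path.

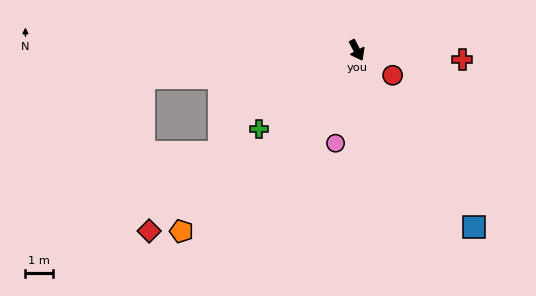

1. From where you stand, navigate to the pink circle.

turn right 41°, forward 3.5 m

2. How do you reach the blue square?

turn left 6°, forward 7.8 m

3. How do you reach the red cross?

turn left 57°, forward 3.9 m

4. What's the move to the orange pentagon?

turn right 72°, forward 9.3 m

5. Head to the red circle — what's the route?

turn left 27°, forward 1.6 m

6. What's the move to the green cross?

turn right 79°, forward 4.6 m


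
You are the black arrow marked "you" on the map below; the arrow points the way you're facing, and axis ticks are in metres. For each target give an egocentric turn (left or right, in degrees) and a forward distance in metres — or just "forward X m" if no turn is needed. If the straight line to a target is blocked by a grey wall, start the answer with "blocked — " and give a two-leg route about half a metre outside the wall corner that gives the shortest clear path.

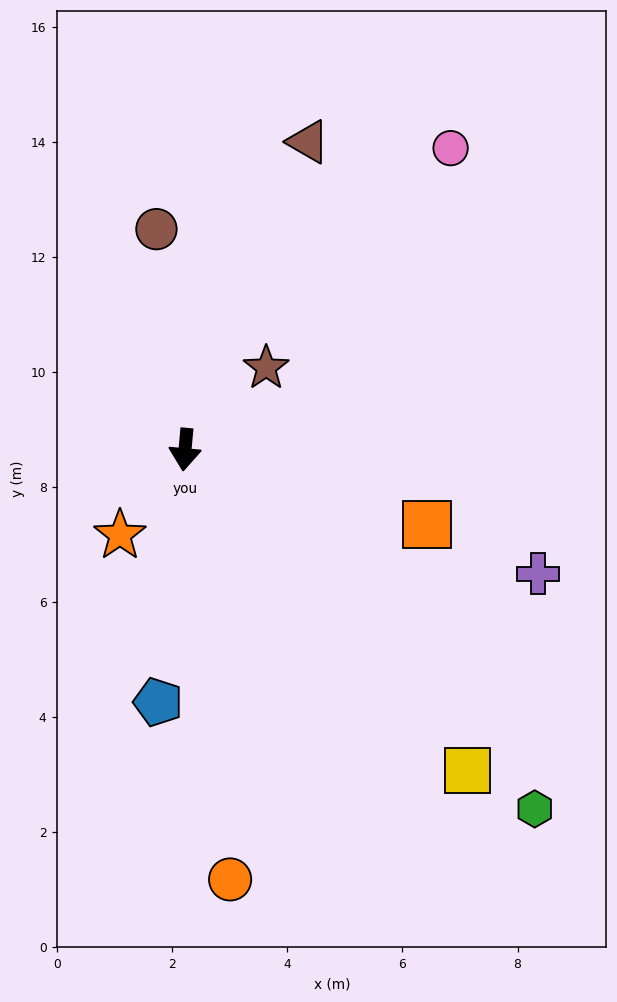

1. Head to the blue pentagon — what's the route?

forward 4.4 m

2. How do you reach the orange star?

turn right 32°, forward 1.9 m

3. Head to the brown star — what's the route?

turn left 141°, forward 2.0 m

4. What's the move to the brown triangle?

turn left 163°, forward 5.8 m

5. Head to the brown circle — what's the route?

turn right 167°, forward 3.9 m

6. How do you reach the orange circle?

turn left 11°, forward 7.5 m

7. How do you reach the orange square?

turn left 78°, forward 4.4 m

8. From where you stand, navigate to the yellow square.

turn left 47°, forward 7.4 m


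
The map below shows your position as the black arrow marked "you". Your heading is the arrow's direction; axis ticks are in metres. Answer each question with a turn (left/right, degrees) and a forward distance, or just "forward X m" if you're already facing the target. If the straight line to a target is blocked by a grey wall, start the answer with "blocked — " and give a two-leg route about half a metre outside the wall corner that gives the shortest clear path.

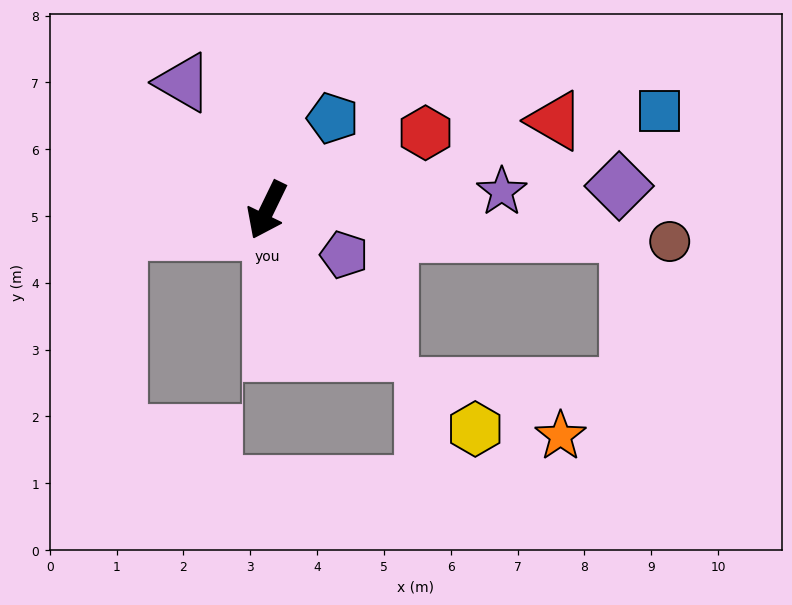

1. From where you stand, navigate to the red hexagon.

turn left 142°, forward 2.6 m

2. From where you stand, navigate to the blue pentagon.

turn left 170°, forward 1.7 m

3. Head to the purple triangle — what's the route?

turn right 121°, forward 2.3 m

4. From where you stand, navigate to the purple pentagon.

turn left 86°, forward 1.3 m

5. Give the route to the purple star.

turn left 120°, forward 3.5 m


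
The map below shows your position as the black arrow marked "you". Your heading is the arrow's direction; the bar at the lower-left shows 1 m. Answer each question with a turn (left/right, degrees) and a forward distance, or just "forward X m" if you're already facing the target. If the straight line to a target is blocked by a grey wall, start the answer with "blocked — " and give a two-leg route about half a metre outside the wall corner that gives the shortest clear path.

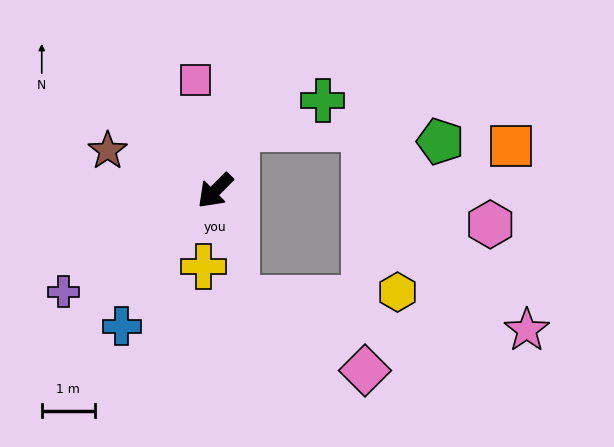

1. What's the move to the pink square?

turn right 125°, forward 2.1 m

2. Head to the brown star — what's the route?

turn right 66°, forward 2.2 m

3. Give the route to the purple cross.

turn right 11°, forward 3.4 m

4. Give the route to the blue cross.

turn left 10°, forward 3.1 m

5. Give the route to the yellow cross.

turn left 36°, forward 1.4 m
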